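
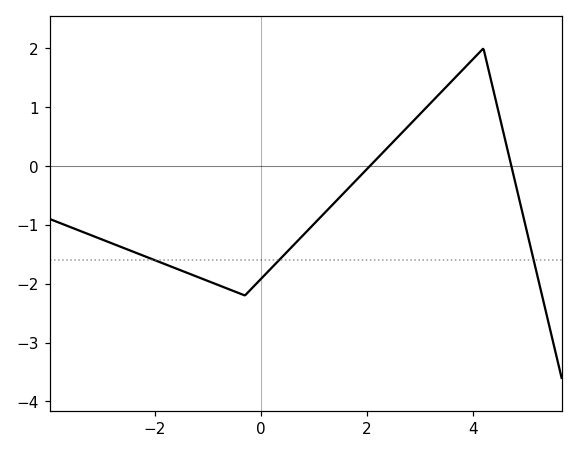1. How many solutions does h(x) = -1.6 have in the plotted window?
3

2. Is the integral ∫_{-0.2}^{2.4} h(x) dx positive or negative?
negative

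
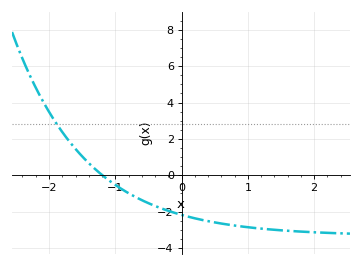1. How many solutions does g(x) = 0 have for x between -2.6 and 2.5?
1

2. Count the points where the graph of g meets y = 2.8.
1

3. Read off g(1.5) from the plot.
-3.03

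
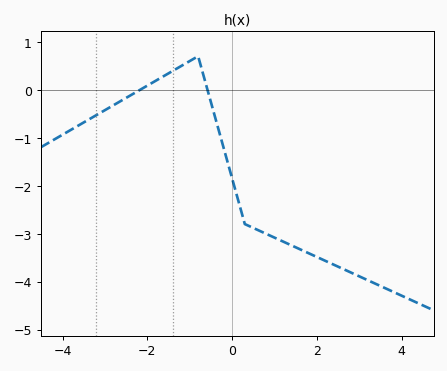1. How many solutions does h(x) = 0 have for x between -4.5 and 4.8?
2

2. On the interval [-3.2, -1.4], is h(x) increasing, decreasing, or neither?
increasing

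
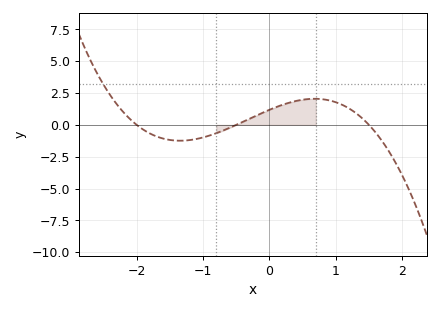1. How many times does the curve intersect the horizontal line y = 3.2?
1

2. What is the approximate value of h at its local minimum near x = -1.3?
-1.2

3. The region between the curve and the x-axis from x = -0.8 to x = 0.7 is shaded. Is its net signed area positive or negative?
positive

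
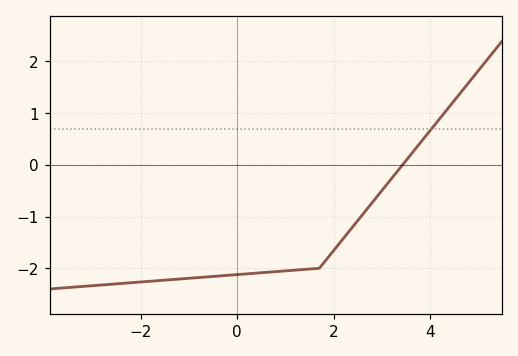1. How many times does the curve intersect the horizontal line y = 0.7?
1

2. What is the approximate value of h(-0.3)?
-2.14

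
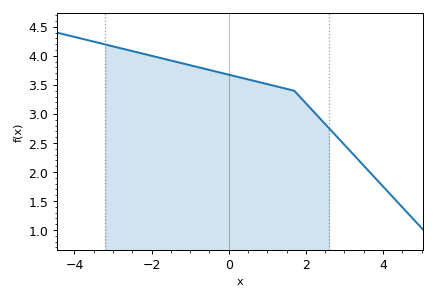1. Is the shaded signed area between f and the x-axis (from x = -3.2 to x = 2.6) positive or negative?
positive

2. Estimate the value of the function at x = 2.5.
2.83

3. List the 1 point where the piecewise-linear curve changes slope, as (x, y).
(1.7, 3.4)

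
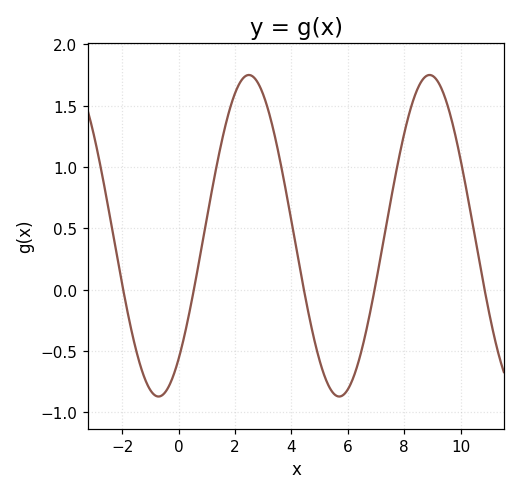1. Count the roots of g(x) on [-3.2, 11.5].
5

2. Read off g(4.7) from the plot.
-0.3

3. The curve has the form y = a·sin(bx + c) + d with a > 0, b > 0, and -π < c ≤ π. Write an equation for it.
y = 1.31sin(0.98x - 0.87) + 0.44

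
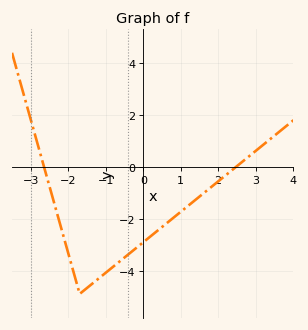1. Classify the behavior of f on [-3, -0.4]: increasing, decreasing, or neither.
neither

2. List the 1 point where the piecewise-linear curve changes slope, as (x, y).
(-1.7, -4.9)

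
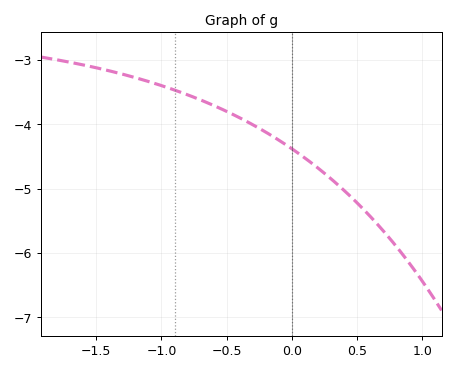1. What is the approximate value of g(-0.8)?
-3.5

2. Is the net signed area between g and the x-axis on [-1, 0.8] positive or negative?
negative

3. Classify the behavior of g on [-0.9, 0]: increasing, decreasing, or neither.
decreasing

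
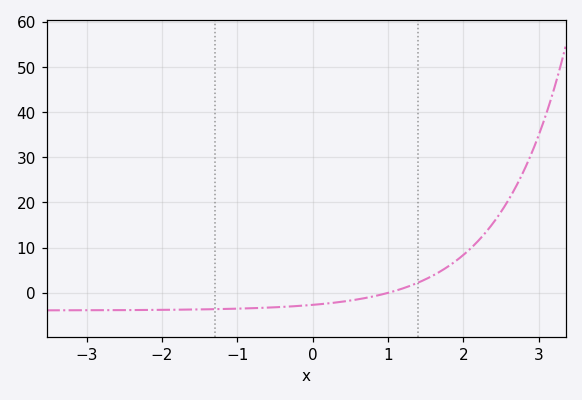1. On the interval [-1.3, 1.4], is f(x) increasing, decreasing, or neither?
increasing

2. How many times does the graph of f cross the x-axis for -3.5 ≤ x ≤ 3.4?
1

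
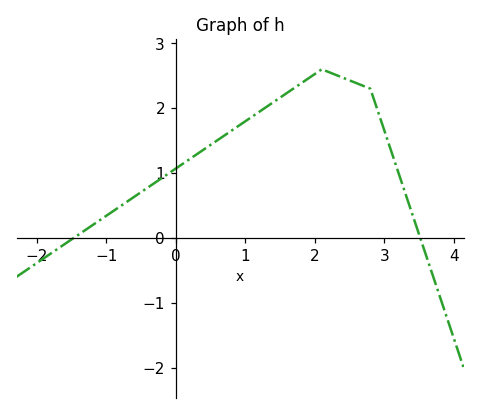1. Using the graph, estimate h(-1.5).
-0.024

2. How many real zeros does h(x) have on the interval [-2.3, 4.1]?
2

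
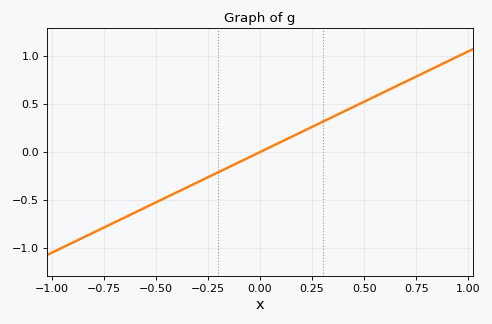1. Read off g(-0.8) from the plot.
-0.84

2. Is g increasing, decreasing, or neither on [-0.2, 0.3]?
increasing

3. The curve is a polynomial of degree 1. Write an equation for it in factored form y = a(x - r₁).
y = 1.05(x - 0)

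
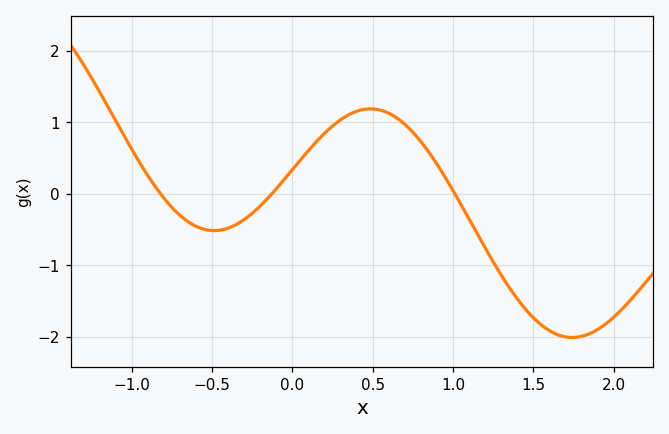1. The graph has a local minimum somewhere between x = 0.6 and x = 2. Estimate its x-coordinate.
1.75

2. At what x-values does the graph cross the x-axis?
-0.8, -0.15, 1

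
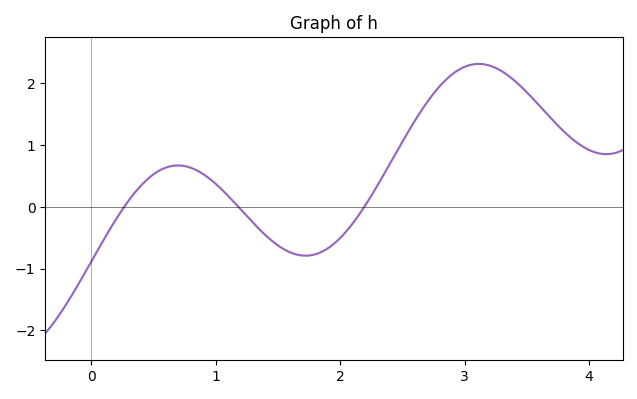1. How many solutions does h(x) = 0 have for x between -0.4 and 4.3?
3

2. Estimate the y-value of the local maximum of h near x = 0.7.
0.7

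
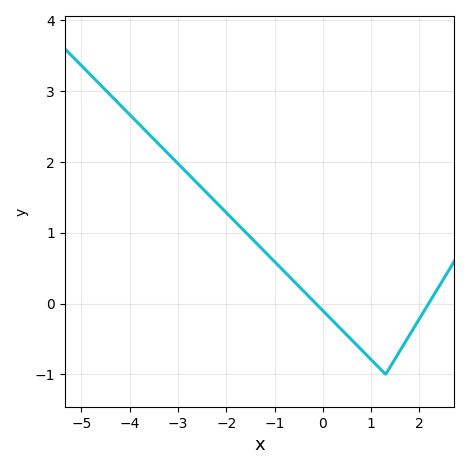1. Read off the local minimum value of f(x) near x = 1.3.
-1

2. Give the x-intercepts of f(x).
-0.144, 2.19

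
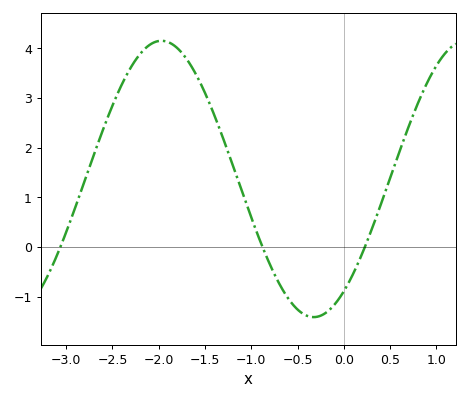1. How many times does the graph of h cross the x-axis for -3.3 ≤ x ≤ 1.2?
3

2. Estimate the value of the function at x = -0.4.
-1.4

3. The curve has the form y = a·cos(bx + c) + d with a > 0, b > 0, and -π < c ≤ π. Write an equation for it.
y = 2.78cos(1.9x - 2.5) + 1.37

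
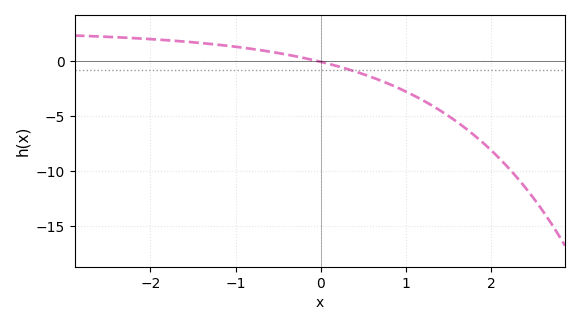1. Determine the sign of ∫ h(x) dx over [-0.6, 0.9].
negative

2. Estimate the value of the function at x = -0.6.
1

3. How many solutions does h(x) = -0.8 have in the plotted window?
1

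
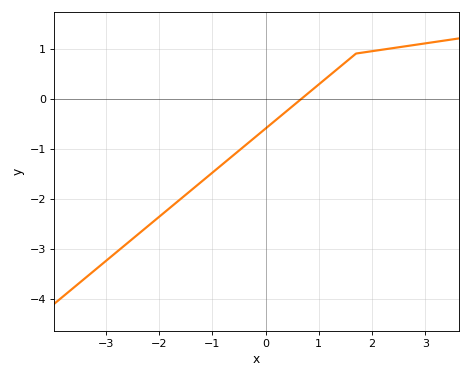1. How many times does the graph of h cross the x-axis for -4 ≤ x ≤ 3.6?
1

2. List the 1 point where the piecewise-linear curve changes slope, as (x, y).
(1.7, 0.9)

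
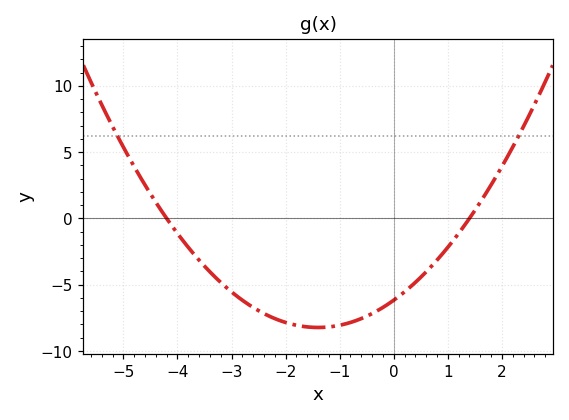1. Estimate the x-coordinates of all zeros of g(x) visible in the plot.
-4.2, 1.4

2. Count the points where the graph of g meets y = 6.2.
2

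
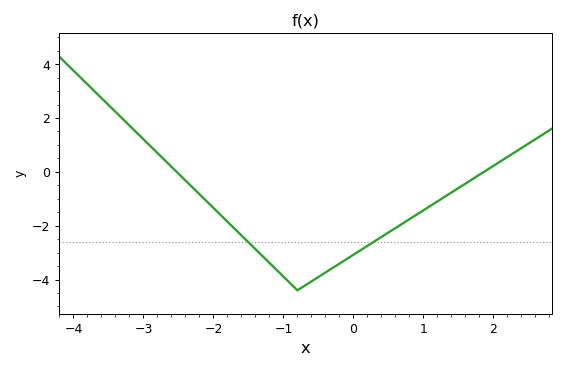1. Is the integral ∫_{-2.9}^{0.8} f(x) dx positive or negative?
negative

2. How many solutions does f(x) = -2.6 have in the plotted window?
2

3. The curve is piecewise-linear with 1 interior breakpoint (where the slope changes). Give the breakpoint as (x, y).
(-0.8, -4.4)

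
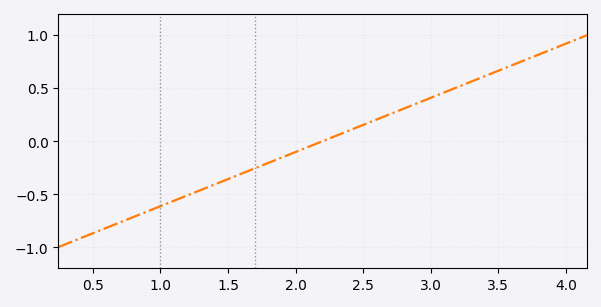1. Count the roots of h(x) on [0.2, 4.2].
1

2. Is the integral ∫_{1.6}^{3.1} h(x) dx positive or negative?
positive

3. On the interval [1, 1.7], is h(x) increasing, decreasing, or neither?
increasing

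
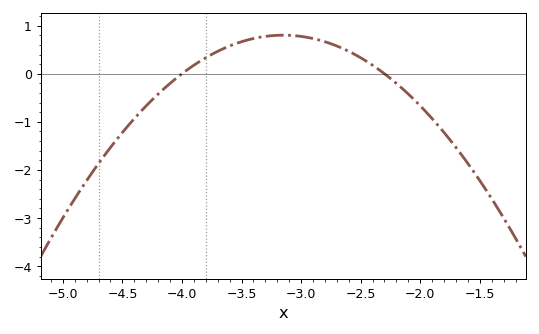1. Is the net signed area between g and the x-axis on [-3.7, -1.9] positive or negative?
positive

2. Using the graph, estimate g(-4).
0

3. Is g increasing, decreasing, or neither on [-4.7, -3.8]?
increasing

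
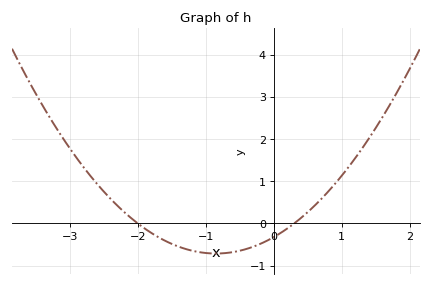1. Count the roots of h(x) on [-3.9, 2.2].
2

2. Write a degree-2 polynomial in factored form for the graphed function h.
y = 0.54(x + 2)(x - 0.3)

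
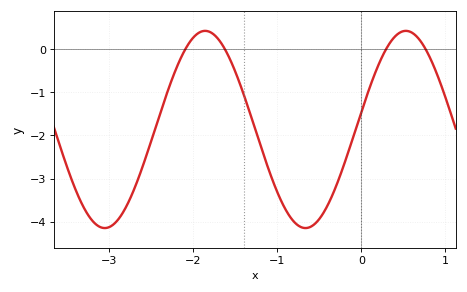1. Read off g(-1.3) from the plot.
-1.64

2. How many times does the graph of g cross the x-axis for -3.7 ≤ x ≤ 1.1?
4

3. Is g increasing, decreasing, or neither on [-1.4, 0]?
neither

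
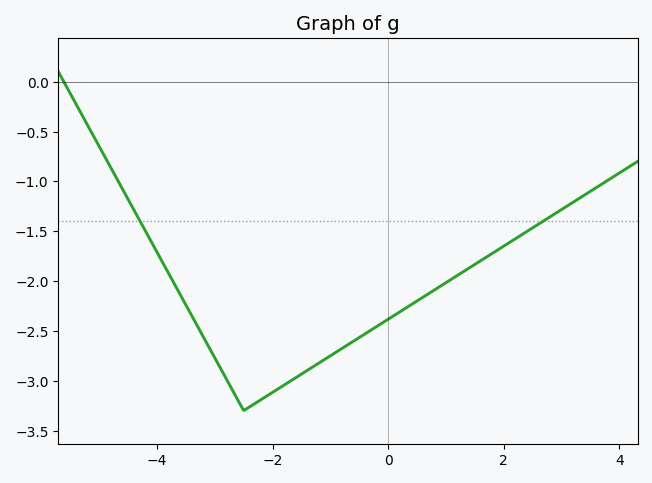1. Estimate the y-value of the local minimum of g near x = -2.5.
-3.3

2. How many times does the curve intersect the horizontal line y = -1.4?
2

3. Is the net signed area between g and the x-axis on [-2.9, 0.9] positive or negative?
negative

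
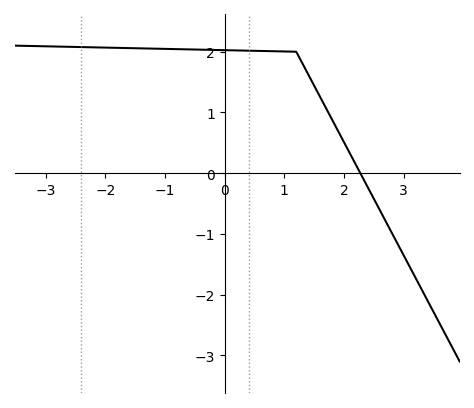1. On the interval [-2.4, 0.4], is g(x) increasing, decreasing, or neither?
decreasing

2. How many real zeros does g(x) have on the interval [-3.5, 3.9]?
1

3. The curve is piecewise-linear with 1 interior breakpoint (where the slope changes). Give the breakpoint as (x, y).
(1.2, 2)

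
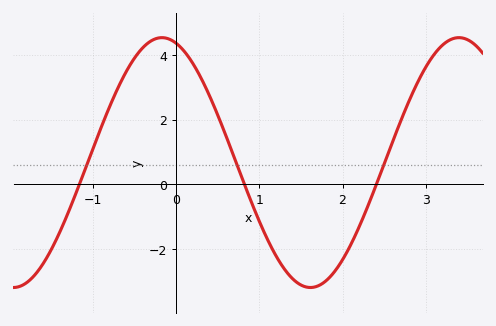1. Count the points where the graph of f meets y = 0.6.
3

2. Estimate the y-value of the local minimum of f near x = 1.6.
-3.2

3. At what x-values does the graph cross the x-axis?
-1.2, 0.8, 2.4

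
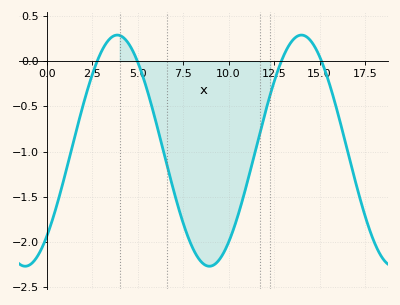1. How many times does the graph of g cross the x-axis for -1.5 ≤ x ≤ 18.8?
4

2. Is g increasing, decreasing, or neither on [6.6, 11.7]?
neither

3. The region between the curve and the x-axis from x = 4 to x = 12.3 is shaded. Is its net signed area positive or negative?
negative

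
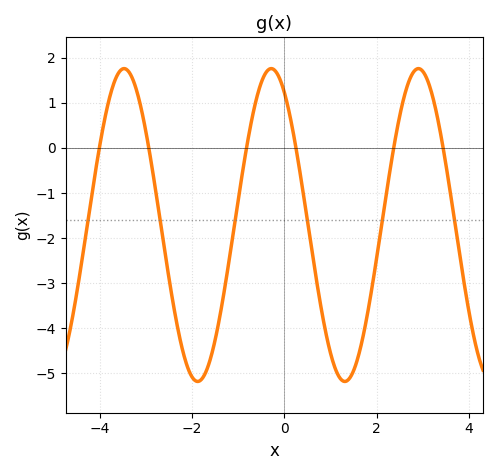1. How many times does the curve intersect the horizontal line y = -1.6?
6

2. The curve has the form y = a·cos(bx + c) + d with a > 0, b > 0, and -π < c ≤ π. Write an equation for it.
y = 3.47cos(2x + 0.56) - 1.71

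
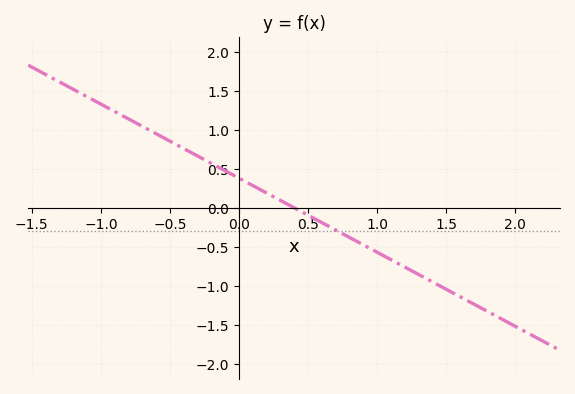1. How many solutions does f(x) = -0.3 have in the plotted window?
1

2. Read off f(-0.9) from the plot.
1.23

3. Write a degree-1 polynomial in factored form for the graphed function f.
y = -0.95(x - 0.4)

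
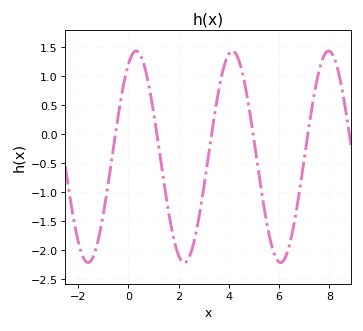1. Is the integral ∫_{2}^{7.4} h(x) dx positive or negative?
negative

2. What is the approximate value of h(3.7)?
0.984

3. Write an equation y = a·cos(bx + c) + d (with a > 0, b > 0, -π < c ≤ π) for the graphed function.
y = 1.82cos(1.64x - 0.5) - 0.39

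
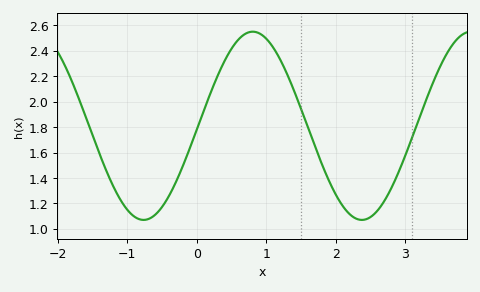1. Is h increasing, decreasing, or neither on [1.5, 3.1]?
neither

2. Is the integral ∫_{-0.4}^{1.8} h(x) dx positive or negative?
positive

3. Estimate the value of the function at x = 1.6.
1.8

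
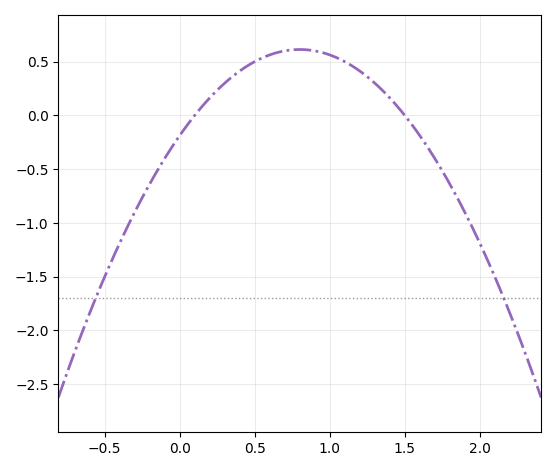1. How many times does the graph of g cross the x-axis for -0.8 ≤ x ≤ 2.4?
2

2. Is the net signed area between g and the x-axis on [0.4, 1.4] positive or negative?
positive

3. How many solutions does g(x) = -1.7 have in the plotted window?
2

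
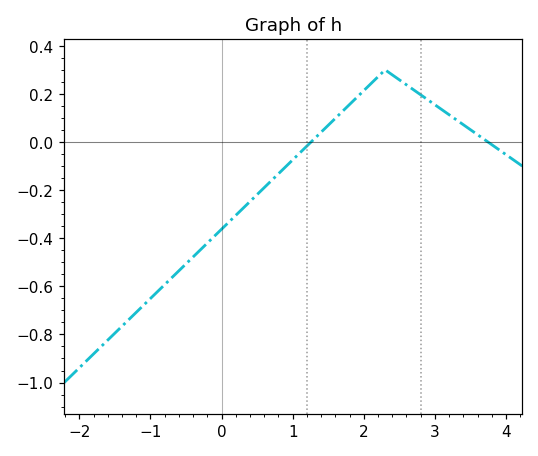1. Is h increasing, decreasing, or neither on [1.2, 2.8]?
neither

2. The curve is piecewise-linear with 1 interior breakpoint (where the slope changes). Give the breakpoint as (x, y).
(2.3, 0.3)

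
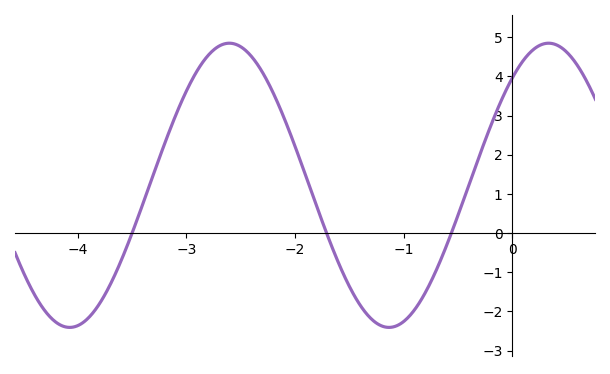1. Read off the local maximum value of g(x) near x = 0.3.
4.85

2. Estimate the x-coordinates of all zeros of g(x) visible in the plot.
-3.5, -1.71, -0.562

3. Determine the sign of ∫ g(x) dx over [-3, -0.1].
positive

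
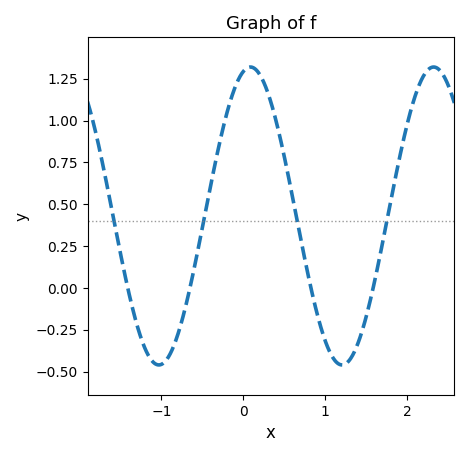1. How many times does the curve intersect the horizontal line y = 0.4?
4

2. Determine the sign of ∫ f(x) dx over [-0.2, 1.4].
positive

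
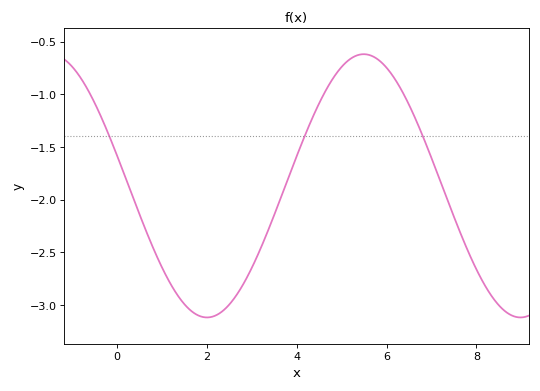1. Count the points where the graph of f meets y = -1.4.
3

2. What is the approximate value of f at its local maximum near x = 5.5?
-0.6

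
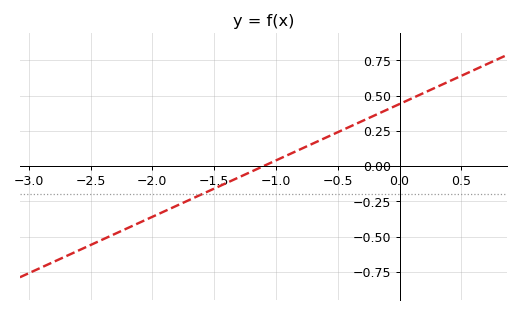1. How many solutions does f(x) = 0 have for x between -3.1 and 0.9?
1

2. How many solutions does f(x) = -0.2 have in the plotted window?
1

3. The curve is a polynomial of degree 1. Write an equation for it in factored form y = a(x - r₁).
y = 0.4(x + 1.1)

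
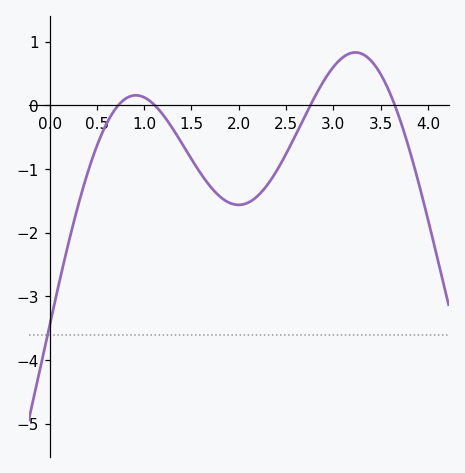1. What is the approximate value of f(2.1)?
-1.53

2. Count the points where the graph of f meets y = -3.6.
1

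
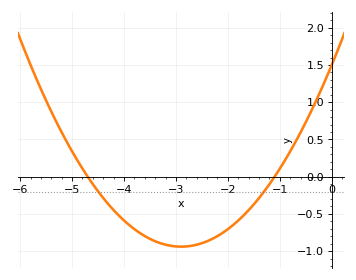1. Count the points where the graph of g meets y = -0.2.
2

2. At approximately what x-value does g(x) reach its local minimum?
-2.9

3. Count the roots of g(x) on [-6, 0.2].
2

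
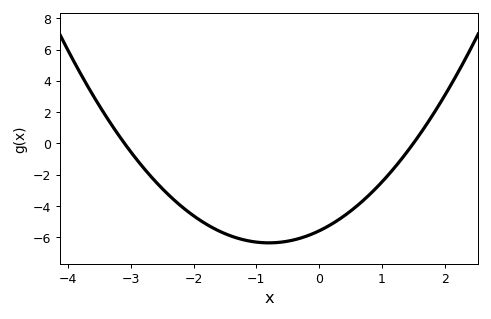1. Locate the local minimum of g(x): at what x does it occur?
-0.8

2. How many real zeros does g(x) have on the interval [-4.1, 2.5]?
2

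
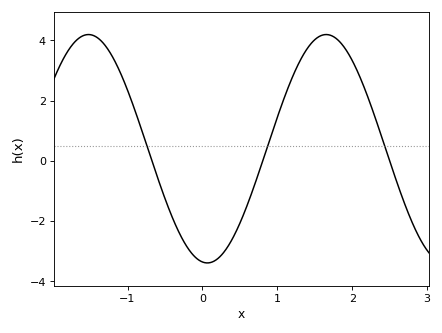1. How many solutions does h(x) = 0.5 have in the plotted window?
3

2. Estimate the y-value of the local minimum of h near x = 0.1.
-3.4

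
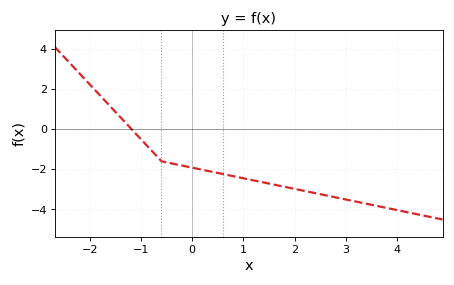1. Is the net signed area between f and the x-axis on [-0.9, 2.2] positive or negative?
negative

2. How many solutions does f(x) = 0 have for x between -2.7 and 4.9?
1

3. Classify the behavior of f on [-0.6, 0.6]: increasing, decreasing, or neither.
decreasing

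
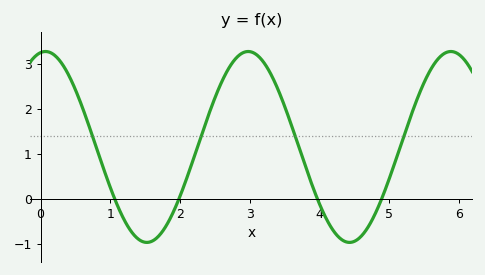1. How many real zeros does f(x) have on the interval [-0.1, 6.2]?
4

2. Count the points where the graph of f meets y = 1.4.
4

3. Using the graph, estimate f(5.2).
1.33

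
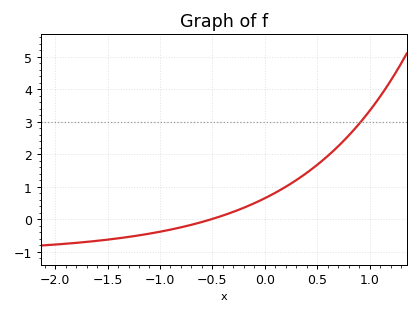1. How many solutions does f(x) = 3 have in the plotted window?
1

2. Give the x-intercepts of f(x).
-0.514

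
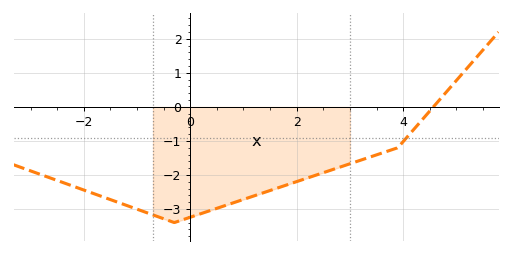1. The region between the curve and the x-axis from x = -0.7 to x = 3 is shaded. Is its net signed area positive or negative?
negative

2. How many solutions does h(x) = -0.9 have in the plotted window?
1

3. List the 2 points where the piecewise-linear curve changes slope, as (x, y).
(-0.3, -3.4); (3.9, -1.2)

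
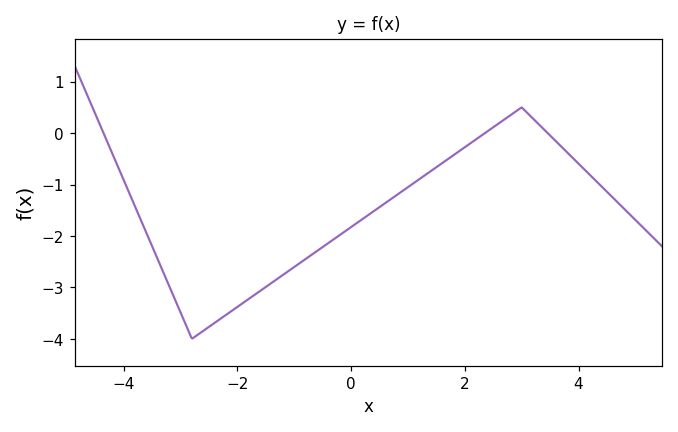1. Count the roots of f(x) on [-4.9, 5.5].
3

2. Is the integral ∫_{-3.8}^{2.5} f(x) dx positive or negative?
negative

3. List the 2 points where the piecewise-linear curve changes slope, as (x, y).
(-2.8, -4); (3, 0.5)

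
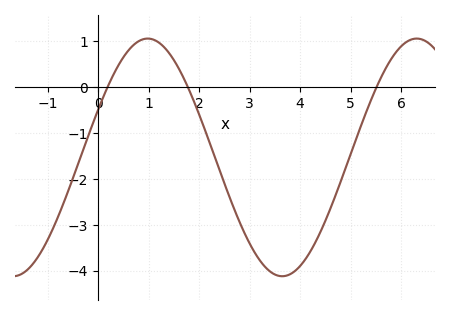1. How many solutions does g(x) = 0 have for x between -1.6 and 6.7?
3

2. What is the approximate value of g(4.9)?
-1.76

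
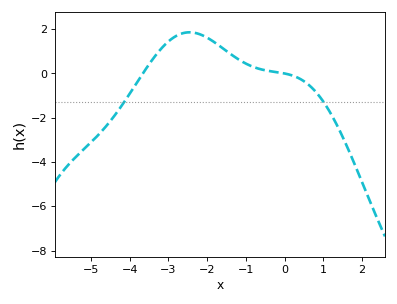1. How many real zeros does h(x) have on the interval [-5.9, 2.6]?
2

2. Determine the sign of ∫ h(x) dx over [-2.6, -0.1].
positive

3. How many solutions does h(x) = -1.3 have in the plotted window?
2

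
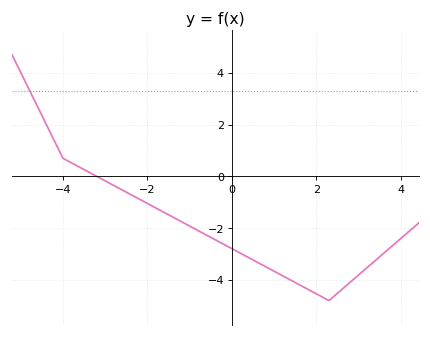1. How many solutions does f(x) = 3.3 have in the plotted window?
1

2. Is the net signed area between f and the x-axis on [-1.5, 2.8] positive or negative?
negative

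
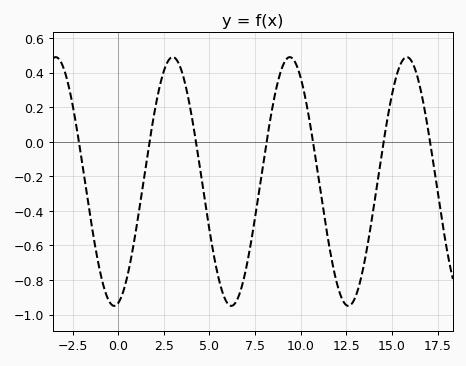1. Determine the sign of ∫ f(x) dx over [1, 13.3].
negative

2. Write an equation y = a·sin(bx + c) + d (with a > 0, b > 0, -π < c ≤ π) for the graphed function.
y = 0.72sin(0.98x - 1.4) - 0.23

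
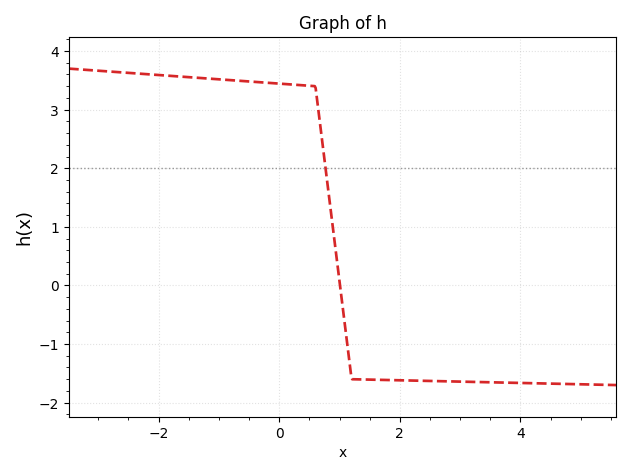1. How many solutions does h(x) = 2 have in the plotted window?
1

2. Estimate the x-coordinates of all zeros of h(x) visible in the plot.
1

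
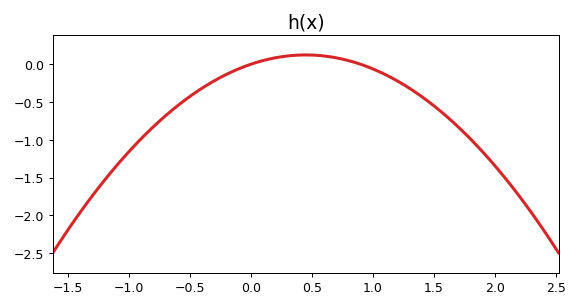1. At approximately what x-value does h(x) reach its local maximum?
0.45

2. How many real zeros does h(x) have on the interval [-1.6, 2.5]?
2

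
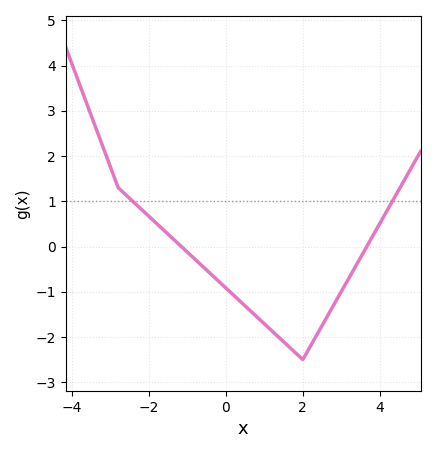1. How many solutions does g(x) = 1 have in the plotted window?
2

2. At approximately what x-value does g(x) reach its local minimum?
2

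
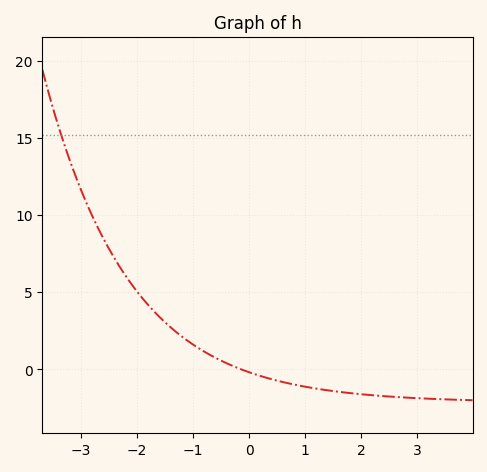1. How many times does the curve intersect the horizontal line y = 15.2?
1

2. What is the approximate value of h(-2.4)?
7.18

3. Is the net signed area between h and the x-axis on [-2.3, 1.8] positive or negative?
positive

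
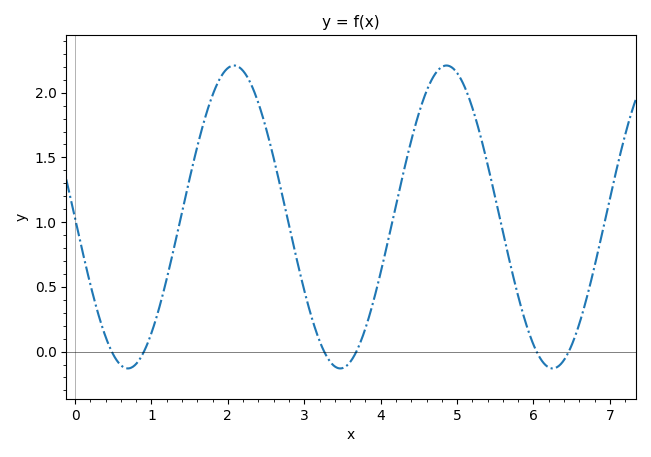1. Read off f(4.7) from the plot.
2.15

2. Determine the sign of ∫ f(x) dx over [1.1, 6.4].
positive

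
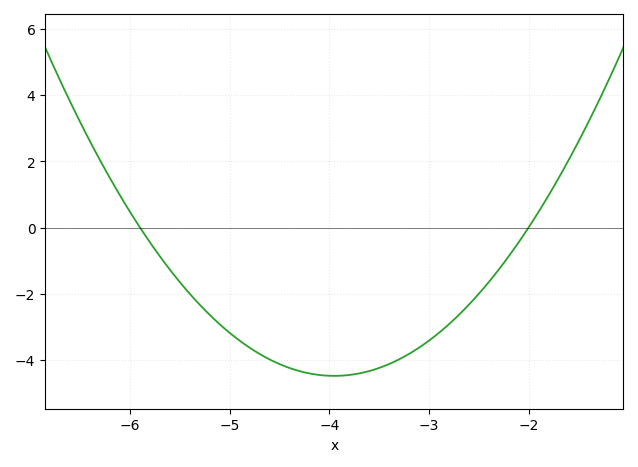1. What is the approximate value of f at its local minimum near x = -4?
-4.4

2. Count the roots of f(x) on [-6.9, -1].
2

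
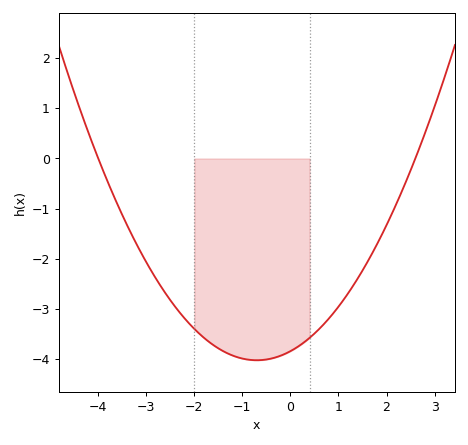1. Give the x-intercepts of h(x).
-4, 2.6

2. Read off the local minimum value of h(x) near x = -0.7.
-4.03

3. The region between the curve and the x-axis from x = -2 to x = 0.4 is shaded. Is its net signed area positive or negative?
negative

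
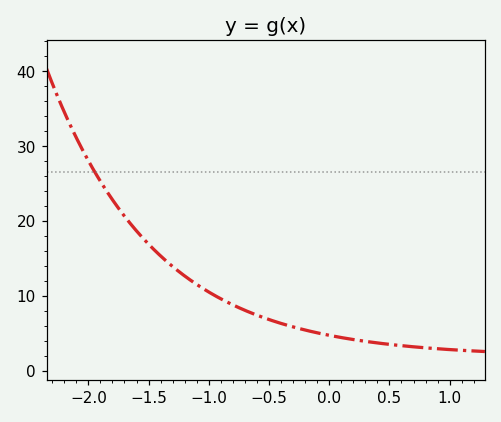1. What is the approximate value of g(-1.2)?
12.7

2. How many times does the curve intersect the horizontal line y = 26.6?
1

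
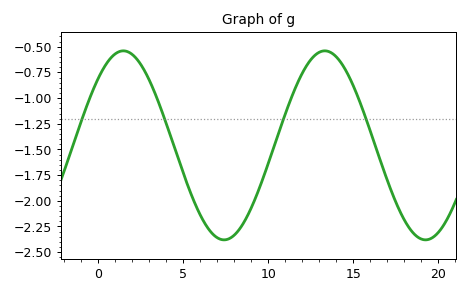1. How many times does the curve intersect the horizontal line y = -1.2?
4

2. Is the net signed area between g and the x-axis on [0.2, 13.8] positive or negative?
negative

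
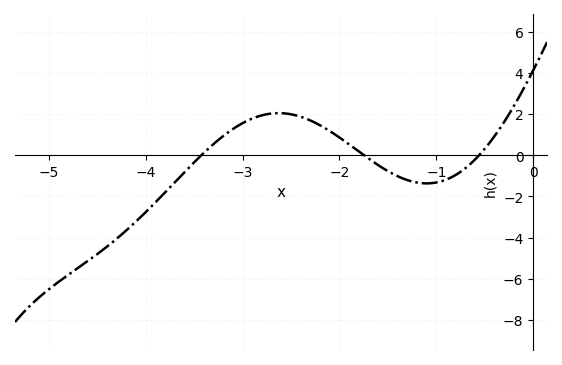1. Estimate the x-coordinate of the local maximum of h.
-2.6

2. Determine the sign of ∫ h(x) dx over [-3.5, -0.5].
positive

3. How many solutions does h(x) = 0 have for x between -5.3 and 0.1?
3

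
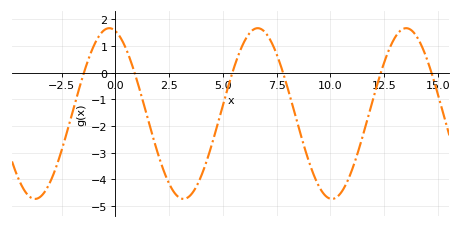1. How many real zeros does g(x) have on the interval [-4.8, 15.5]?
6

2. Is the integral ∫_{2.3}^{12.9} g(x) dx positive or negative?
negative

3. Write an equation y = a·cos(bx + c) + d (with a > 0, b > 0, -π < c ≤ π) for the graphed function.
y = 3.2cos(0.91x + 0.26) - 1.53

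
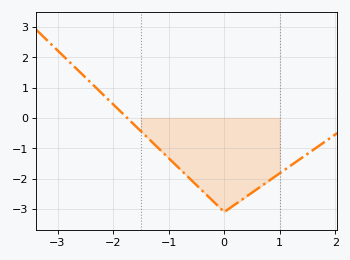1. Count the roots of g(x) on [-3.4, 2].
1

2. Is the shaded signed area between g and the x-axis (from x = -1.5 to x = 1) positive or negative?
negative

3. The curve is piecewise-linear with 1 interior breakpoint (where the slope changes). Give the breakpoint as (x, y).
(0, -3.1)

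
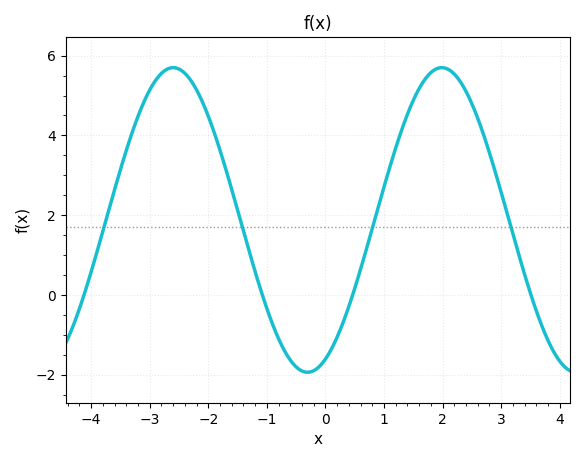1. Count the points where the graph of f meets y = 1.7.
4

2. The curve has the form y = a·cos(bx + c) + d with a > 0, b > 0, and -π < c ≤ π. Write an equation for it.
y = 3.82cos(1.37x - 2.72) + 1.88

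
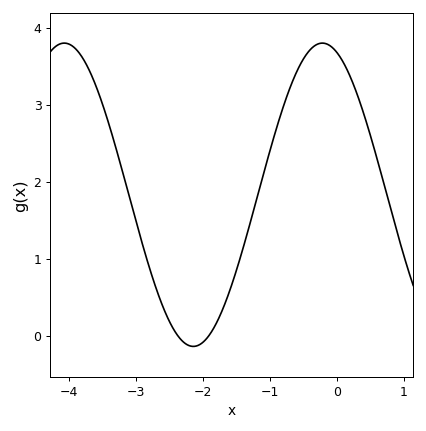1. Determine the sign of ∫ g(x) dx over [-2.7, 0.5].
positive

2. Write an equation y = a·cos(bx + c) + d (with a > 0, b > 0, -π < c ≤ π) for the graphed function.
y = 1.97cos(1.6x + 0.35) + 1.83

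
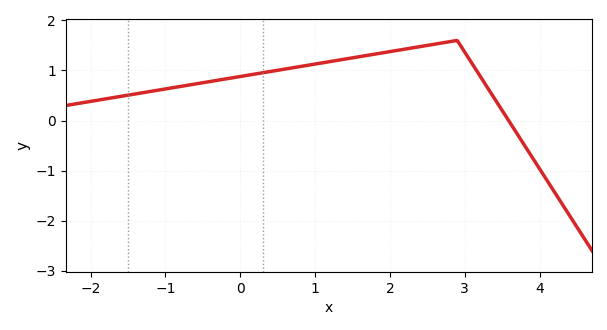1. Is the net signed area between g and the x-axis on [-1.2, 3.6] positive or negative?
positive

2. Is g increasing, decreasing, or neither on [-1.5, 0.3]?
increasing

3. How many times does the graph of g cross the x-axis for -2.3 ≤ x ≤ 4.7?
1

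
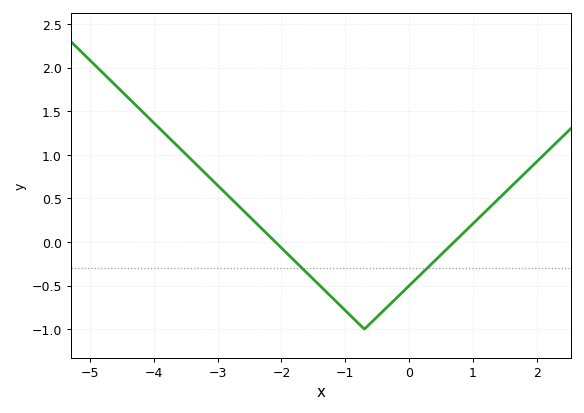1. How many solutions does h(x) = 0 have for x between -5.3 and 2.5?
2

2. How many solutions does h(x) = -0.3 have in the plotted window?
2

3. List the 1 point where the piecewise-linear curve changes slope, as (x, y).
(-0.7, -1)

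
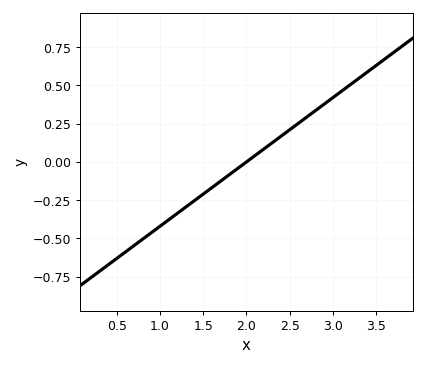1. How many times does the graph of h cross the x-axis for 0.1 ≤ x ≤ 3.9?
1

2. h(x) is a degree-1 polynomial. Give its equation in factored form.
y = 0.42(x - 2)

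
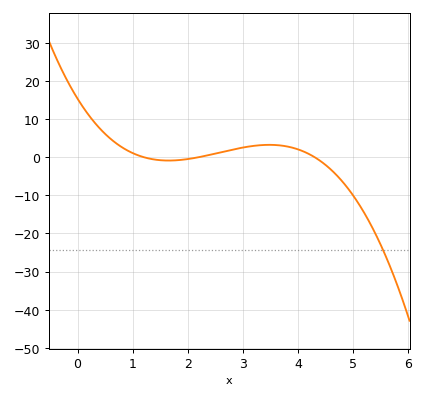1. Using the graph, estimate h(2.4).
1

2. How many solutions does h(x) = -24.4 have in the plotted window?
1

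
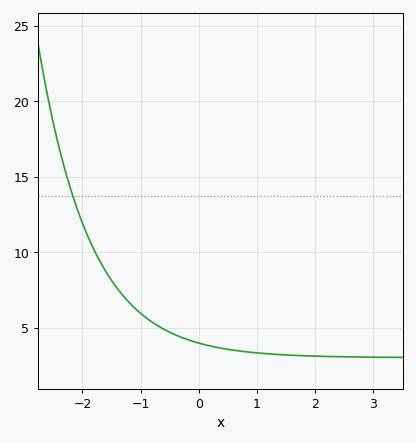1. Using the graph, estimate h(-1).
5.94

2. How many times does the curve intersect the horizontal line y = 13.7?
1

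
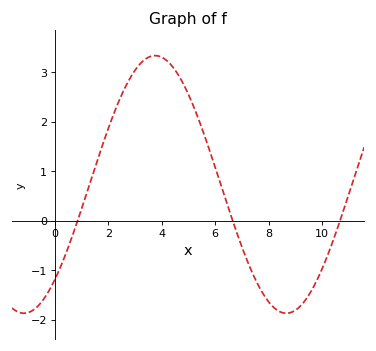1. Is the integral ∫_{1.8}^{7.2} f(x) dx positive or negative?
positive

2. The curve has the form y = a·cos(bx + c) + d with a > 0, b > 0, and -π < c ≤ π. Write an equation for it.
y = 2.6cos(0.64x - 2.4) + 0.73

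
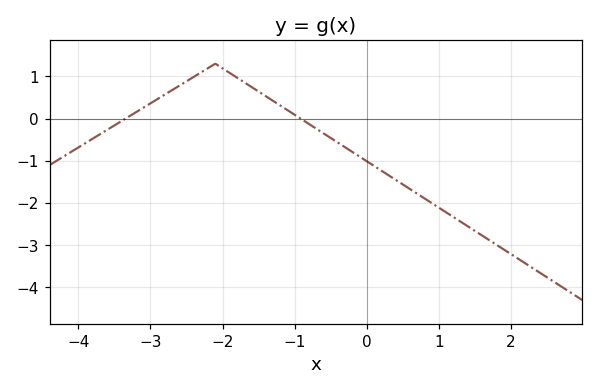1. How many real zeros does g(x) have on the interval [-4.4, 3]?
2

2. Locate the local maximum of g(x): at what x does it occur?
-2.1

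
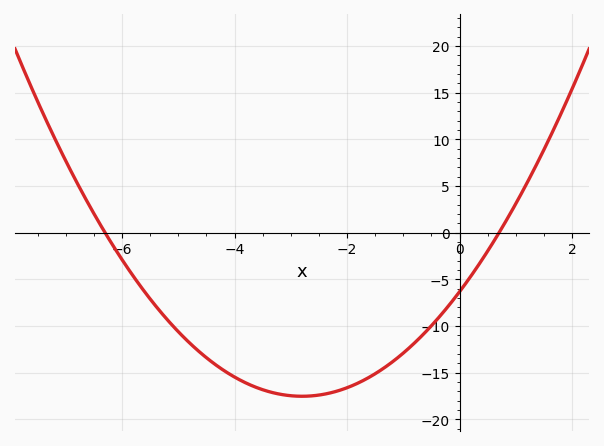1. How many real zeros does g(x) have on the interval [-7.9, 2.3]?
2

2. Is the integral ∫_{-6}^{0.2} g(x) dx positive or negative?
negative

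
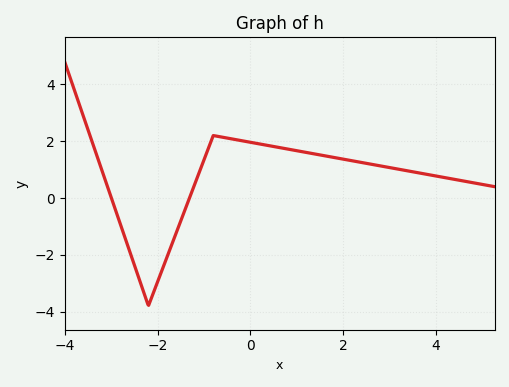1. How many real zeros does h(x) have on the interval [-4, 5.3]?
2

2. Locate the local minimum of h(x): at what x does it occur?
-2.2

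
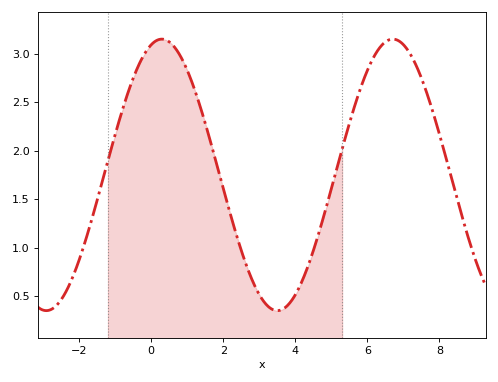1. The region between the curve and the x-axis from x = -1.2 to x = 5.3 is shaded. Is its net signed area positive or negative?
positive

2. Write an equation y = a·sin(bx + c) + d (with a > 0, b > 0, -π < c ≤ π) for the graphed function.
y = 1.4sin(0.98x + 1.3) + 1.75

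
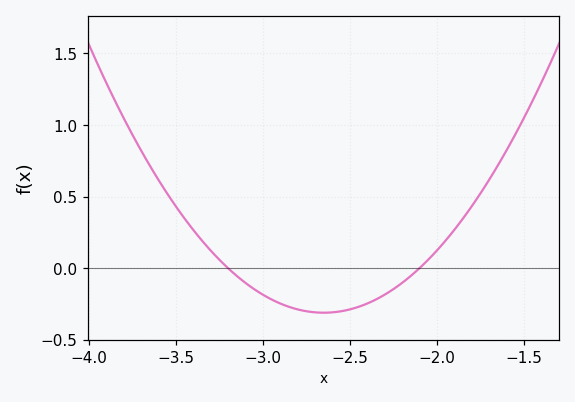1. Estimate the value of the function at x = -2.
0.124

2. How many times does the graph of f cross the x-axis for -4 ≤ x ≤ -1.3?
2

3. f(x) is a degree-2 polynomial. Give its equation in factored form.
y = 1.03(x + 3.2)(x + 2.1)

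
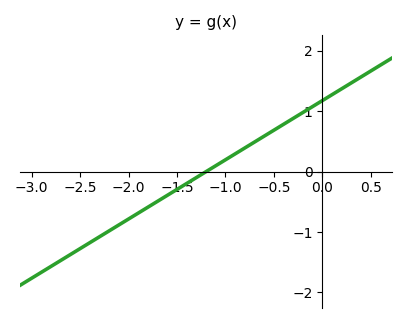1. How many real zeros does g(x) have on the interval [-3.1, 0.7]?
1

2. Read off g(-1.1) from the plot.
0.098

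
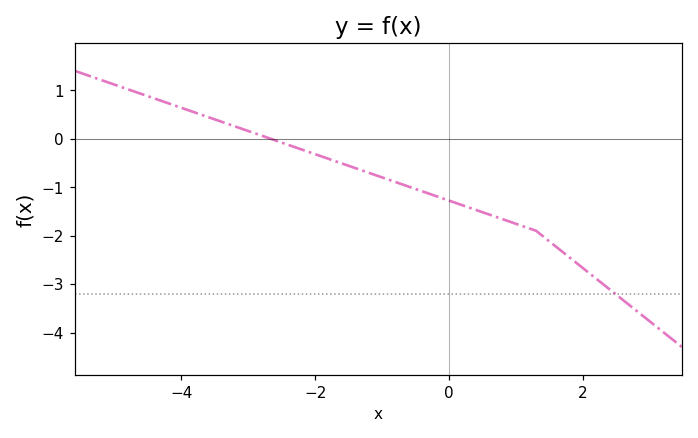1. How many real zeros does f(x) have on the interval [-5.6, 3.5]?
1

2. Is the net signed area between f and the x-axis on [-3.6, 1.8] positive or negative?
negative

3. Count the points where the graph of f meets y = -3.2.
1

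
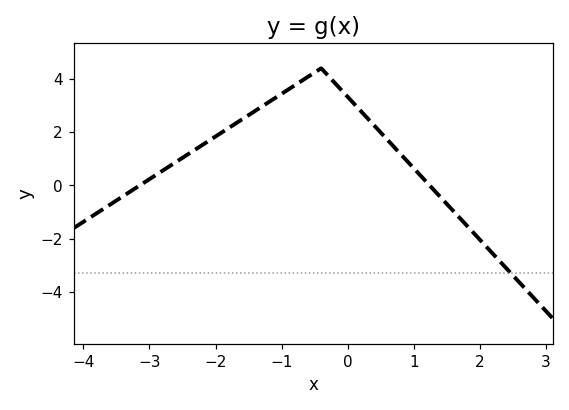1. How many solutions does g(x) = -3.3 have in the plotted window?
1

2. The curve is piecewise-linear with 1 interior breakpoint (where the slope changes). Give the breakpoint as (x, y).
(-0.4, 4.4)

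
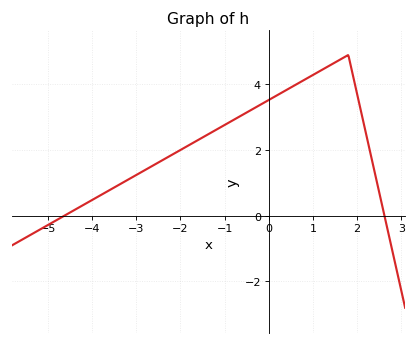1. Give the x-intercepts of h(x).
-4.63, 2.62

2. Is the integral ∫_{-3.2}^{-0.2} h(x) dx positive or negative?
positive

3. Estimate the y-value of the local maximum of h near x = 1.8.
4.9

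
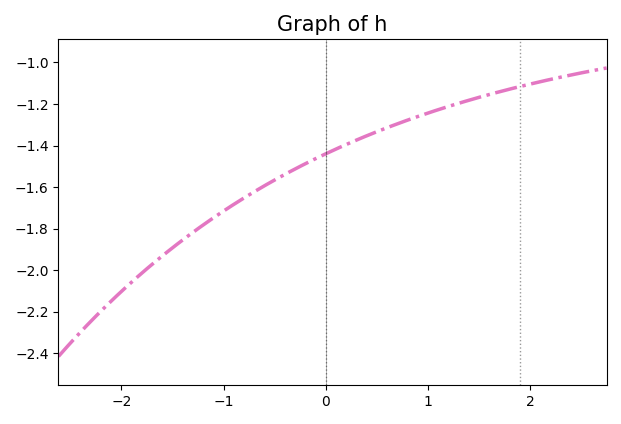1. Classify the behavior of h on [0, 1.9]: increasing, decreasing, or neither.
increasing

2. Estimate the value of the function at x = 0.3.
-1.38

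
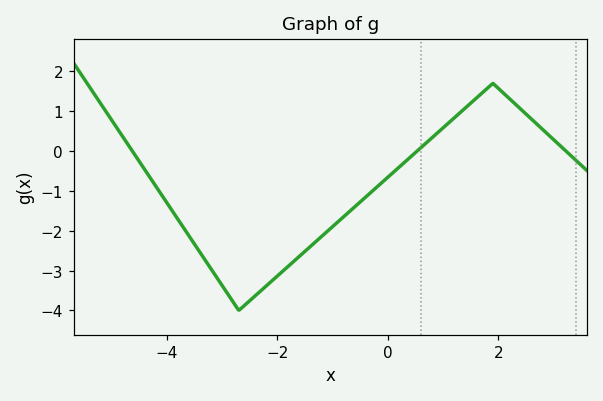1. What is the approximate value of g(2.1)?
1.4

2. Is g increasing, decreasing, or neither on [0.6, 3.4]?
neither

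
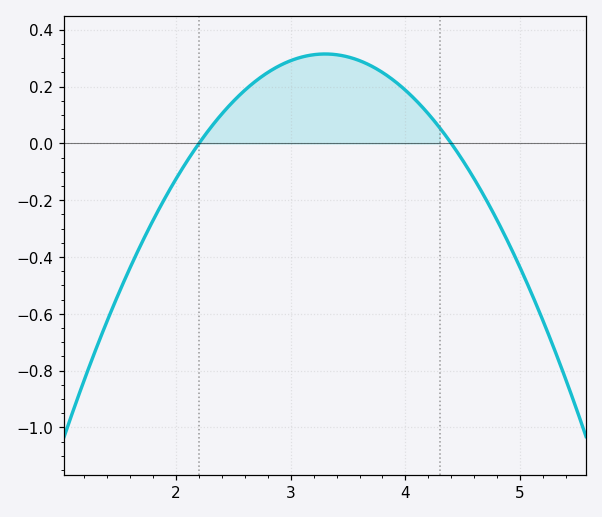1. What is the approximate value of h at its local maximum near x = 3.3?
0.315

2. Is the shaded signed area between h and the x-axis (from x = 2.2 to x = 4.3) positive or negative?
positive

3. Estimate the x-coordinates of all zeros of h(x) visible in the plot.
2.2, 4.4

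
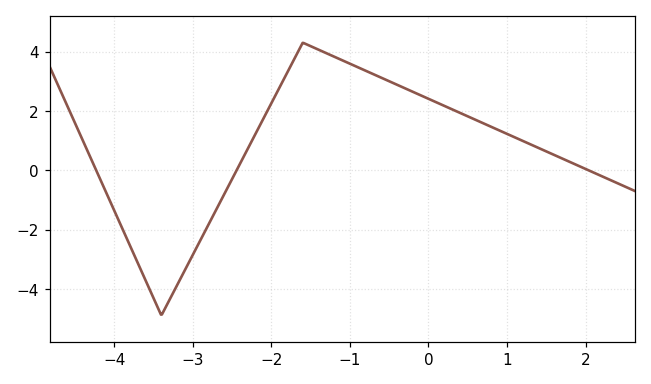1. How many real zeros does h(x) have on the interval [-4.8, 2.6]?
3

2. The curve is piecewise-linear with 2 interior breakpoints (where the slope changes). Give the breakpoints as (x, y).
(-3.4, -4.9); (-1.6, 4.3)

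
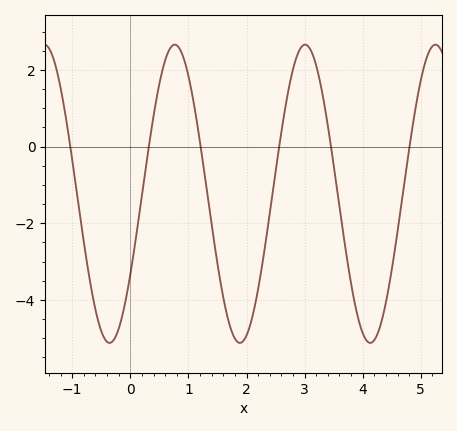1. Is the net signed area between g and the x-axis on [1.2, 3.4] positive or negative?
negative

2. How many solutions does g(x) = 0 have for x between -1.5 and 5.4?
6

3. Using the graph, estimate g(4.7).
-1.2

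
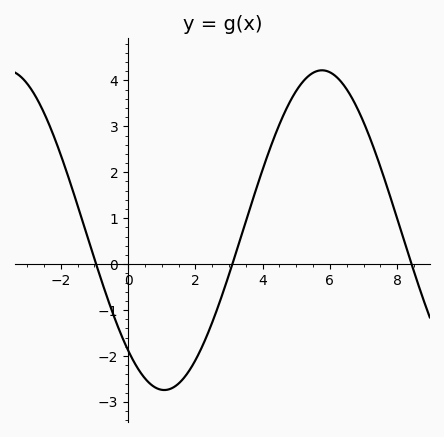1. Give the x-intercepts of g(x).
-0.95, 3.1, 8.43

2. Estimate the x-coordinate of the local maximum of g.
5.76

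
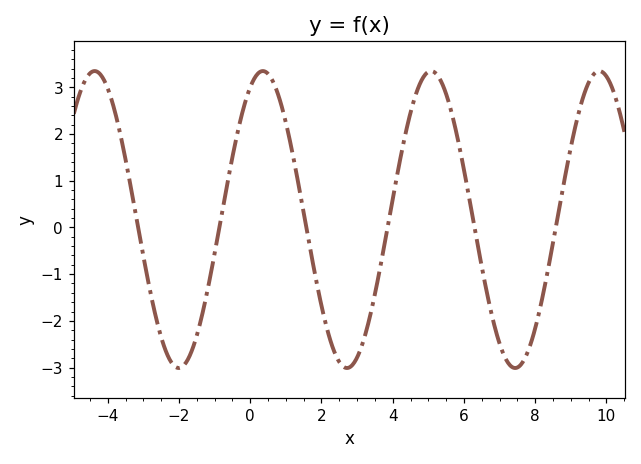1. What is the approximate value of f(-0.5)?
1.5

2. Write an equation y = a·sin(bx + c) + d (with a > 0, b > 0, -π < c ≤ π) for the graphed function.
y = 3.18sin(1.3x + 1.1) + 0.17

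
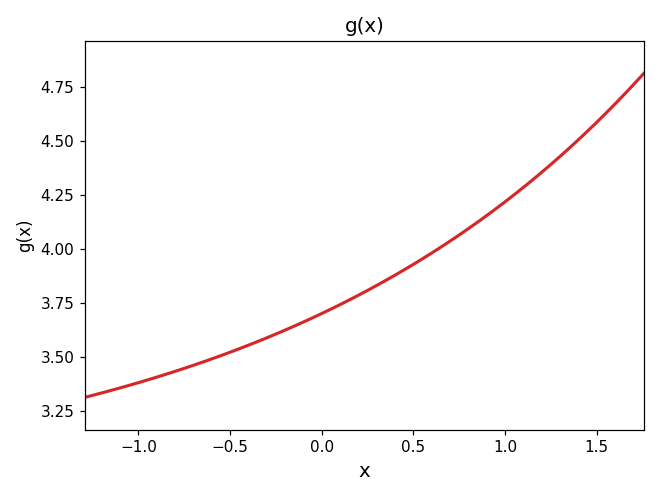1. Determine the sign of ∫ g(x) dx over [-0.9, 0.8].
positive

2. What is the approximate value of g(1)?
4.22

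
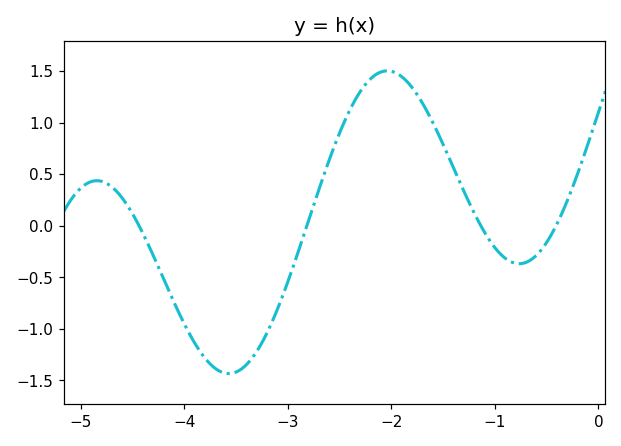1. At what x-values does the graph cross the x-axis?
-4.44, -2.82, -1.14, -0.41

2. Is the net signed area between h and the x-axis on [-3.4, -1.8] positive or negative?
positive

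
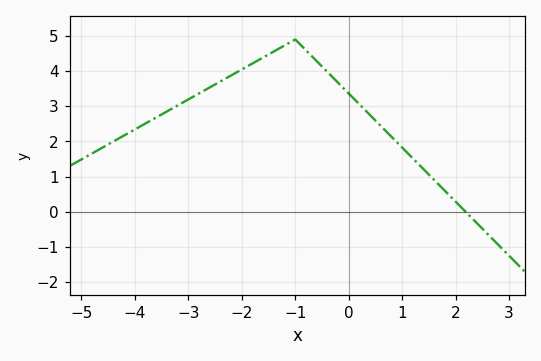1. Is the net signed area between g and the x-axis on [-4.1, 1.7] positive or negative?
positive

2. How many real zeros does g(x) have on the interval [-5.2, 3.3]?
1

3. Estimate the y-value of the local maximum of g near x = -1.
4.9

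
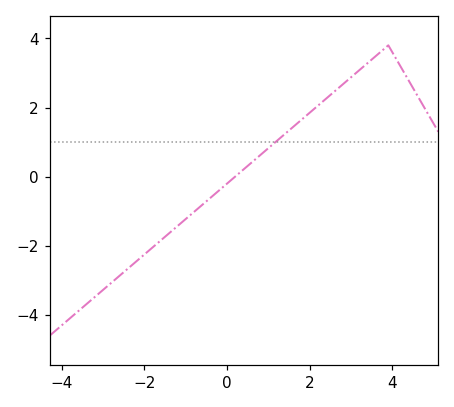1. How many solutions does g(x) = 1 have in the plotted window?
1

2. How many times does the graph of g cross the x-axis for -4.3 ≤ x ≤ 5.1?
1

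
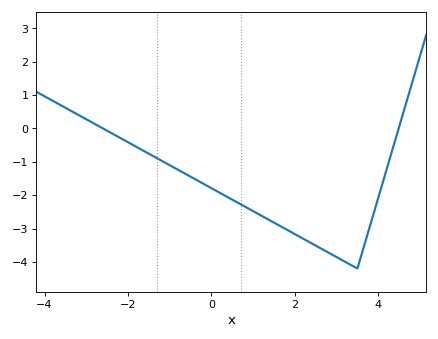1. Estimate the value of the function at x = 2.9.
-3.79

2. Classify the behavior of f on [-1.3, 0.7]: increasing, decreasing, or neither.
decreasing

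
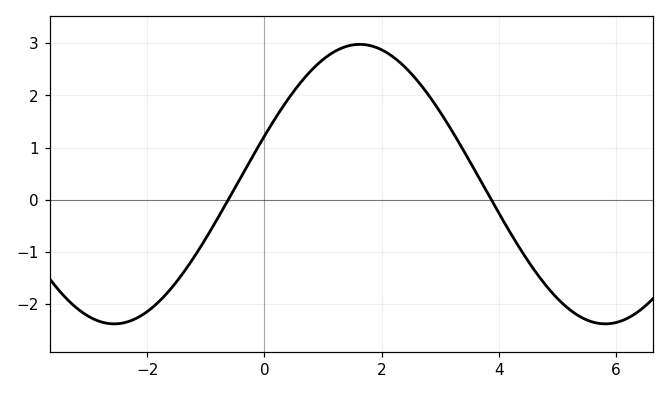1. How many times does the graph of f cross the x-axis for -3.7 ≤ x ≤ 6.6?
2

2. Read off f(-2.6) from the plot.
-2.38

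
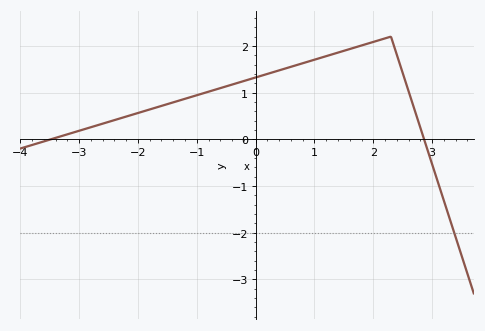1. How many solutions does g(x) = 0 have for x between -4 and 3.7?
2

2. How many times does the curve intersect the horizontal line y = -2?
1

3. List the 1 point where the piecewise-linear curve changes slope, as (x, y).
(2.3, 2.2)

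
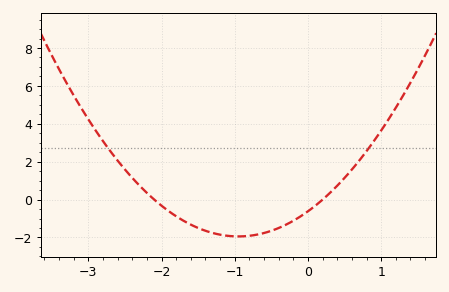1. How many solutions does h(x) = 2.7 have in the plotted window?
2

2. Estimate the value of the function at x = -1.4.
-1.6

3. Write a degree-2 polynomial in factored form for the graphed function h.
y = 1.47(x + 2.1)(x - 0.2)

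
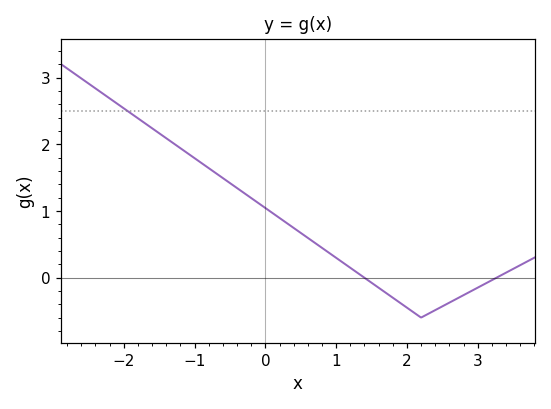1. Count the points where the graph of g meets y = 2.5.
1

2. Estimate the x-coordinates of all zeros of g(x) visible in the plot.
1.4, 3.27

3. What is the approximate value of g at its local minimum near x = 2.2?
-0.599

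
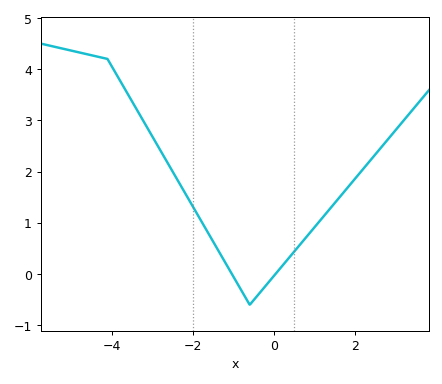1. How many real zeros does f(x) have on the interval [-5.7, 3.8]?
2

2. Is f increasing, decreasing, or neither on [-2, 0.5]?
neither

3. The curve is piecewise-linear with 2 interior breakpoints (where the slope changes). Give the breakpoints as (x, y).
(-4.1, 4.2); (-0.6, -0.6)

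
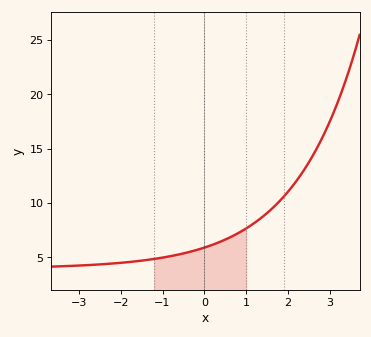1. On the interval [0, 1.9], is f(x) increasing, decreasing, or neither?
increasing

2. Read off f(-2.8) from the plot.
4.5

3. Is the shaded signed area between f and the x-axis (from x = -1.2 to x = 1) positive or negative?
positive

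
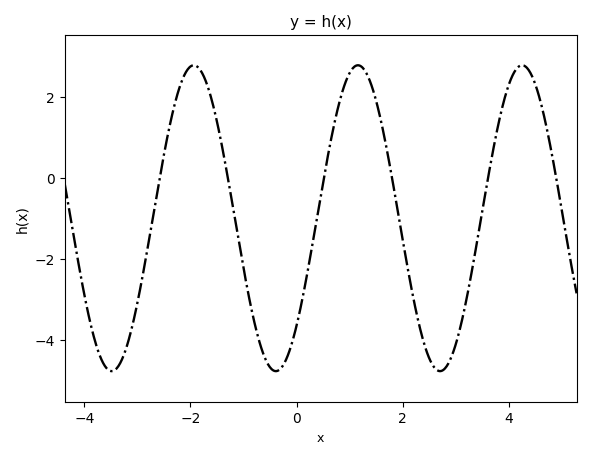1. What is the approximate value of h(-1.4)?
0.8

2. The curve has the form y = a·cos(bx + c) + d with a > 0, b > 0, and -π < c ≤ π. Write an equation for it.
y = 3.77cos(2x - 2.4) - 0.99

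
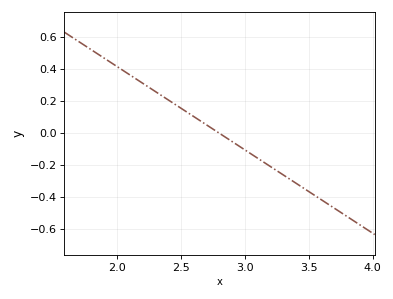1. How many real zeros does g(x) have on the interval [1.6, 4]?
1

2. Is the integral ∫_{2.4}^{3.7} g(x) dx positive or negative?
negative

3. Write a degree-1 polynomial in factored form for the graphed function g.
y = -0.52(x - 2.8)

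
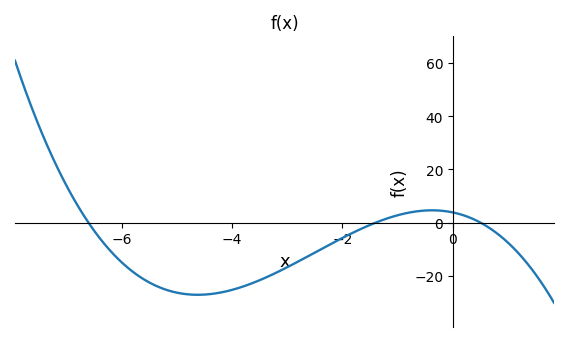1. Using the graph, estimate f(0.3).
1.95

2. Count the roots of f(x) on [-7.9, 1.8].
3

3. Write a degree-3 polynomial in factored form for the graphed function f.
y = -0.83(x + 6.6)(x + 1.4)(x - 0.5)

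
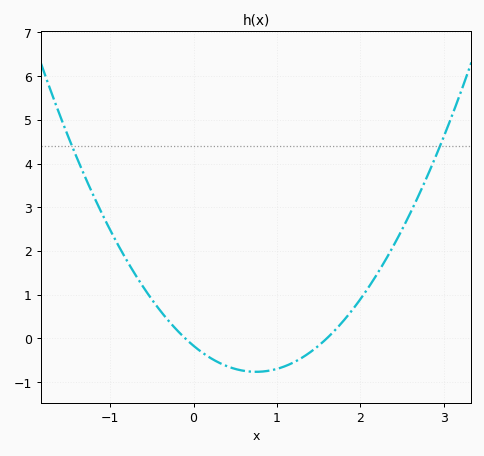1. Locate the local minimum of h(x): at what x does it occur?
0.75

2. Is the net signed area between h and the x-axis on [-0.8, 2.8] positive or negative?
positive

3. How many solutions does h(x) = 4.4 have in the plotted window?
2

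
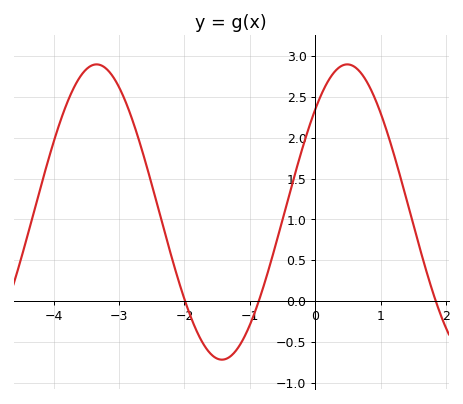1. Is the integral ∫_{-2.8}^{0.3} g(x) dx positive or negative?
positive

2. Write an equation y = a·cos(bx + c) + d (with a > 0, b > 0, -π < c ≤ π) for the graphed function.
y = 1.81cos(1.64x - 0.802) + 1.09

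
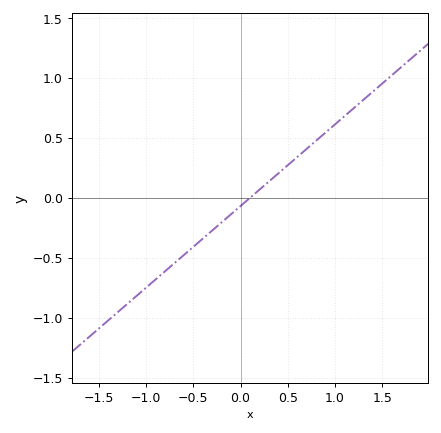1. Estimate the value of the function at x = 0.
-0.05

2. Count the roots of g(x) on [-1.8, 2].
1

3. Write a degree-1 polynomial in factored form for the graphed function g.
y = 0.68(x - 0.1)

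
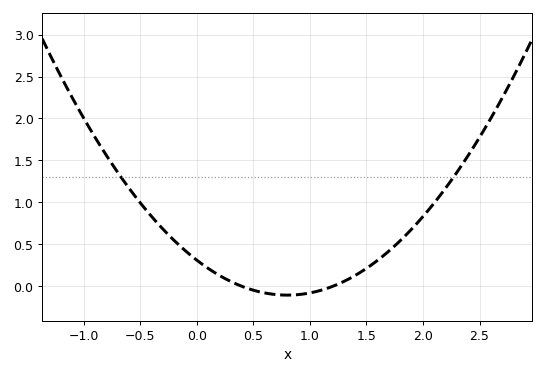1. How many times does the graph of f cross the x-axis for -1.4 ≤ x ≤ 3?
2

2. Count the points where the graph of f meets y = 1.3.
2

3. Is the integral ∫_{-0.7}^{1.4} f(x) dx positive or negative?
positive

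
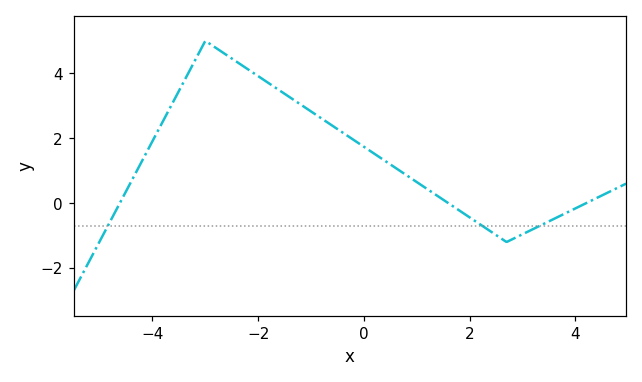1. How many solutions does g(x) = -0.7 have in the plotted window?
3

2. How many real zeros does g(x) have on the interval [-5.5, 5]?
3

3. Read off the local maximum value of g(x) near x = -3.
5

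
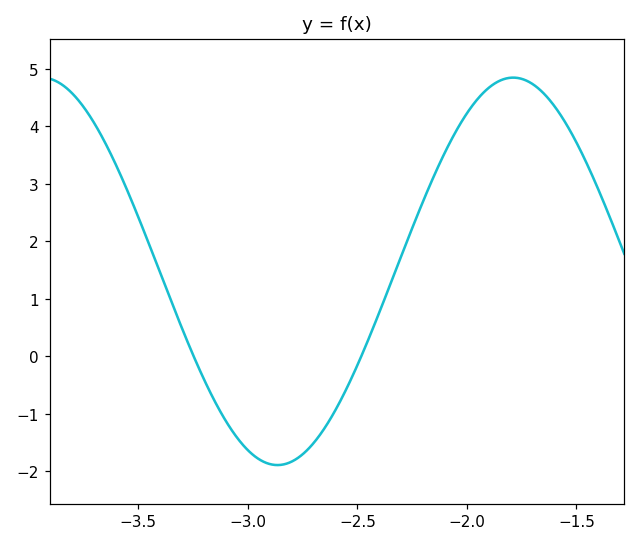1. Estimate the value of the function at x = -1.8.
4.85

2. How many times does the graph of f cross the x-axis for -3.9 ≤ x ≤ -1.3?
2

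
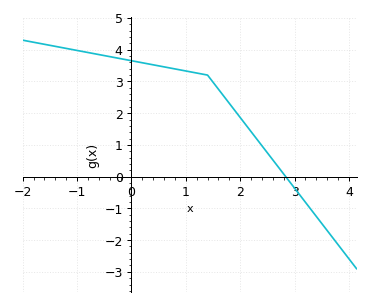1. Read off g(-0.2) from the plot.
3.72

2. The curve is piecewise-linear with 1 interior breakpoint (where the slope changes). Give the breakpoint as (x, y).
(1.4, 3.2)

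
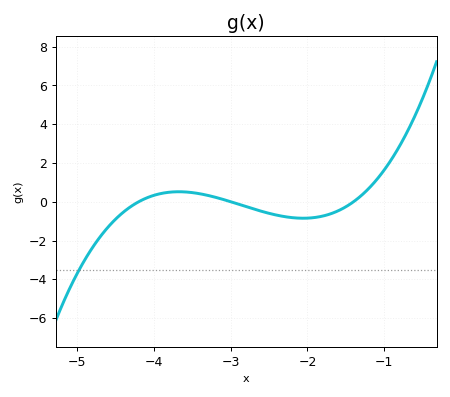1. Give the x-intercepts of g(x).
-4.2, -3, -1.4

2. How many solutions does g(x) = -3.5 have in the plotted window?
1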